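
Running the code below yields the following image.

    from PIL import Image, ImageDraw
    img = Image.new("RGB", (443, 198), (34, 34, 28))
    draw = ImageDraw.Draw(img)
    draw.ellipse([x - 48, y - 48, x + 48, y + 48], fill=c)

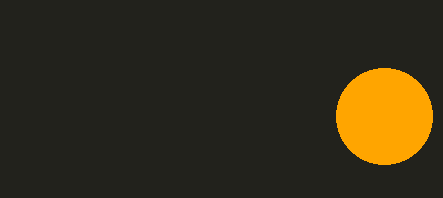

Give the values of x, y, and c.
x = 384, y = 116, c = 'orange'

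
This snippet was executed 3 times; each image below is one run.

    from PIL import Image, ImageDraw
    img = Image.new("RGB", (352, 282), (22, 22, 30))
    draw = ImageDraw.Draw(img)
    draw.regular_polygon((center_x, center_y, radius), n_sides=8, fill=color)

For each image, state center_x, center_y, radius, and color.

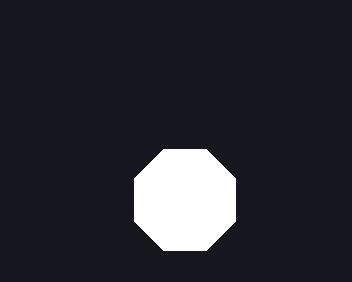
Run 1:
center_x = 185
center_y = 200
radius = 55
color = 'white'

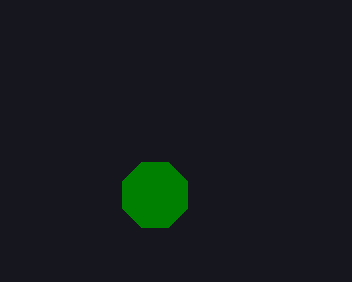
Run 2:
center_x = 155, center_y = 195, radius = 35, color = 'green'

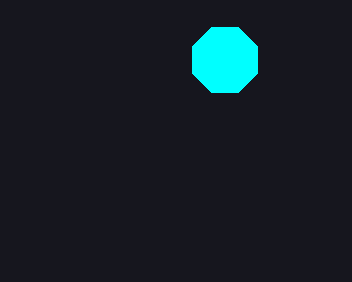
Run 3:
center_x = 225
center_y = 60
radius = 35
color = 'cyan'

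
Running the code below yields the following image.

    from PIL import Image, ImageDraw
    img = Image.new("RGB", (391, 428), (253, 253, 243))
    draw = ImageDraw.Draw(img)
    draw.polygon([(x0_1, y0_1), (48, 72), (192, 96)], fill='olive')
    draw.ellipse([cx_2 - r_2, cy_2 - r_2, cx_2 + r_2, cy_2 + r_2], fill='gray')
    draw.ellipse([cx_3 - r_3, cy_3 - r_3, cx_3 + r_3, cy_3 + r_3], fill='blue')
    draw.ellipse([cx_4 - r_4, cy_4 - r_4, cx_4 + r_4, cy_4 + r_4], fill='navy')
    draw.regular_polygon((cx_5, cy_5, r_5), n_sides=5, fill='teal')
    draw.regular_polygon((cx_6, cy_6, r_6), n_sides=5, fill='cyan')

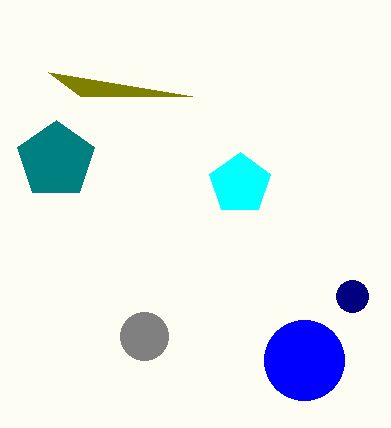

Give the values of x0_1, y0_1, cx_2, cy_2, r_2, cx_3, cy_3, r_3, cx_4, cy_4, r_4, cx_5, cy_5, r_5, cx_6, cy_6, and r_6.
x0_1 = 80
y0_1 = 96
cx_2 = 144
cy_2 = 336
r_2 = 24
cx_3 = 304
cy_3 = 360
r_3 = 40
cx_4 = 352
cy_4 = 296
r_4 = 16
cx_5 = 56
cy_5 = 160
r_5 = 40
cx_6 = 240
cy_6 = 184
r_6 = 32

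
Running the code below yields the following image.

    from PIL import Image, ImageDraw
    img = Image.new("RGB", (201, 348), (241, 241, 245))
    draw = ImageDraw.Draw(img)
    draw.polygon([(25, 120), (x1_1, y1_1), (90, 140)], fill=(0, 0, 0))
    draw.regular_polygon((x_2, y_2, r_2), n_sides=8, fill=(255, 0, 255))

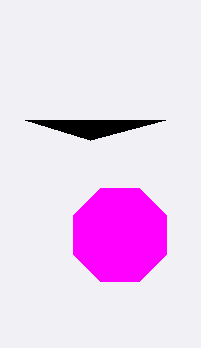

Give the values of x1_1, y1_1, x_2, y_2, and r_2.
x1_1 = 165
y1_1 = 120
x_2 = 120
y_2 = 235
r_2 = 50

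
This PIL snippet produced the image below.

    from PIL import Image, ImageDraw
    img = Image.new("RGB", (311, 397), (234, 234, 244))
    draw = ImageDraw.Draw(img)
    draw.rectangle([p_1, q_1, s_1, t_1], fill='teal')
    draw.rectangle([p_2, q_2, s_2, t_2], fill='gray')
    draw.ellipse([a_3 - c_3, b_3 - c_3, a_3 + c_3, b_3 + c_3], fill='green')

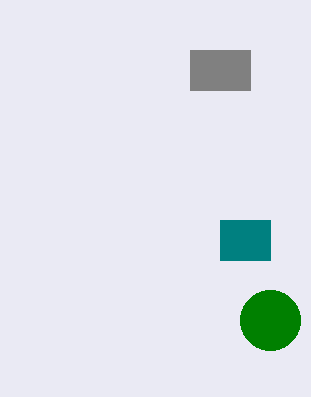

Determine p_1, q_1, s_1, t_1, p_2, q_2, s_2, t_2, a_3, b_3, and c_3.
p_1 = 220; q_1 = 220; s_1 = 270; t_1 = 260; p_2 = 190; q_2 = 50; s_2 = 250; t_2 = 90; a_3 = 270; b_3 = 320; c_3 = 30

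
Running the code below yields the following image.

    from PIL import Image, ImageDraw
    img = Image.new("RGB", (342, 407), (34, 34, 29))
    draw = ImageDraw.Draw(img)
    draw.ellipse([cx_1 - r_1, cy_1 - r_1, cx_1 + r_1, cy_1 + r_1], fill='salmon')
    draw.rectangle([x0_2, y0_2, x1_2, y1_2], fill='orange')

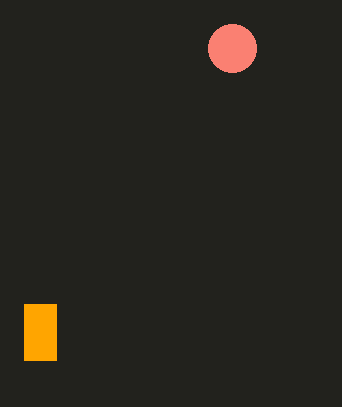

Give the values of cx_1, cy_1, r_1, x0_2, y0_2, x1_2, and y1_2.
cx_1 = 232, cy_1 = 48, r_1 = 24, x0_2 = 24, y0_2 = 304, x1_2 = 56, y1_2 = 360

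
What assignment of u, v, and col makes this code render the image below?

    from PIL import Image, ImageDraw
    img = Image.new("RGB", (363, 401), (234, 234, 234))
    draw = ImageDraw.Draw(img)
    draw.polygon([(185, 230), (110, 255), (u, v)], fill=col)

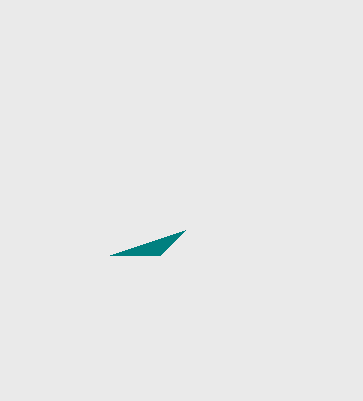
u = 160, v = 255, col = 'teal'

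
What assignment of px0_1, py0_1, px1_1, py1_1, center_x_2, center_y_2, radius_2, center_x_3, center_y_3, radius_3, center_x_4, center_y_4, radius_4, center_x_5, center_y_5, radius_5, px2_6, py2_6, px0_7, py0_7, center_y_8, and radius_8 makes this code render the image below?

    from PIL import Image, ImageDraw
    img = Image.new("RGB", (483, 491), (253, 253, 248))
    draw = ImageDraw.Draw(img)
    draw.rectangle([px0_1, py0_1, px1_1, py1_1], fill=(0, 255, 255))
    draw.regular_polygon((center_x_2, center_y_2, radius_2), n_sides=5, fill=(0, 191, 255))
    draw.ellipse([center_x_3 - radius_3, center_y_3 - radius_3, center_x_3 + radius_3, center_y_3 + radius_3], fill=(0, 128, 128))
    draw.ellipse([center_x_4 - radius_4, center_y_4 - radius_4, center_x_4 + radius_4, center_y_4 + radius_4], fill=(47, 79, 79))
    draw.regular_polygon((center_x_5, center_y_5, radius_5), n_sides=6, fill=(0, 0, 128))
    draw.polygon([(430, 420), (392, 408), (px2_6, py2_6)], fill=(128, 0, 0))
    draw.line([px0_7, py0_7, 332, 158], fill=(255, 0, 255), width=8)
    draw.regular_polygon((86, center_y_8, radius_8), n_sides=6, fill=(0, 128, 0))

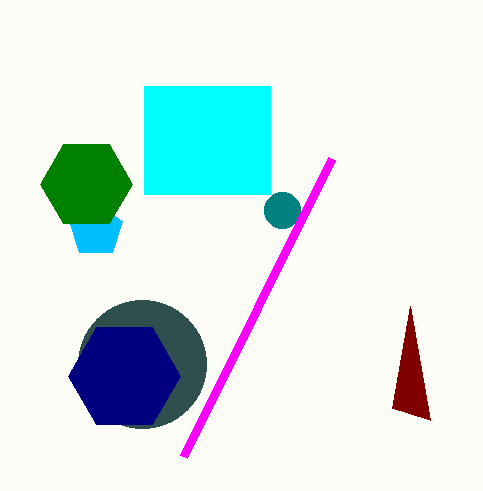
px0_1 = 144
py0_1 = 86
px1_1 = 270
py1_1 = 194
center_x_2 = 96
center_y_2 = 230
radius_2 = 28
center_x_3 = 282
center_y_3 = 210
radius_3 = 18
center_x_4 = 142
center_y_4 = 364
radius_4 = 64
center_x_5 = 124
center_y_5 = 376
radius_5 = 56
px2_6 = 410
py2_6 = 306
px0_7 = 184
py0_7 = 456
center_y_8 = 184
radius_8 = 46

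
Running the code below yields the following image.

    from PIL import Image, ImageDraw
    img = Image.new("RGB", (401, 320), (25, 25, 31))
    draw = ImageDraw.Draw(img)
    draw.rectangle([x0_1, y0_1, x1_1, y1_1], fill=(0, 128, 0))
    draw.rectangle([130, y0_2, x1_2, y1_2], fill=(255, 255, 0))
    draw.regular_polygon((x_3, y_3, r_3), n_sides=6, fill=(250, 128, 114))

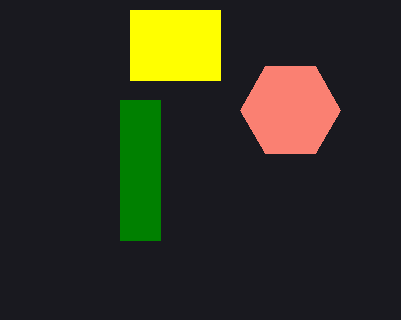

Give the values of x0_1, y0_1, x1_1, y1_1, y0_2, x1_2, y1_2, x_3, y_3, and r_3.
x0_1 = 120, y0_1 = 100, x1_1 = 160, y1_1 = 240, y0_2 = 10, x1_2 = 220, y1_2 = 80, x_3 = 290, y_3 = 110, r_3 = 50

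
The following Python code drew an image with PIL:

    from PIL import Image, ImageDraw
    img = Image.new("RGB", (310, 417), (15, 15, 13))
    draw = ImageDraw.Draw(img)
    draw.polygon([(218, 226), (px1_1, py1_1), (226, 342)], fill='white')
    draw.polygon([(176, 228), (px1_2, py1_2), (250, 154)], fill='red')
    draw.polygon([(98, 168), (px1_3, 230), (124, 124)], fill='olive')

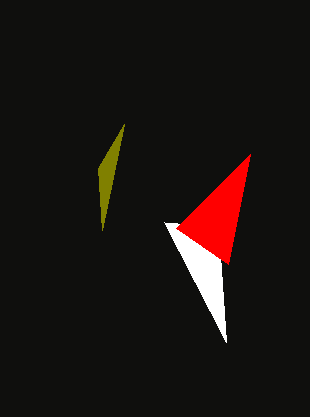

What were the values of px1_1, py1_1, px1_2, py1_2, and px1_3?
px1_1 = 164
py1_1 = 222
px1_2 = 228
py1_2 = 264
px1_3 = 102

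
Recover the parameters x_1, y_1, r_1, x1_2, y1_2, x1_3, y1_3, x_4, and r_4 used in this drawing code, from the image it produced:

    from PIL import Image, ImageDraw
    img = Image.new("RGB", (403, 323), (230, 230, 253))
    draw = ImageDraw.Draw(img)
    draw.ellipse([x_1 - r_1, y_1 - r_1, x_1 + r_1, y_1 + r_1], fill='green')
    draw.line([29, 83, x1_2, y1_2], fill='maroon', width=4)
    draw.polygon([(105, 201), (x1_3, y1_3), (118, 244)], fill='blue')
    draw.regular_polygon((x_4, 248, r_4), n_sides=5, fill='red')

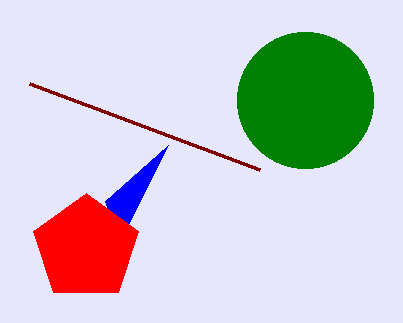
x_1 = 305
y_1 = 100
r_1 = 68
x1_2 = 259
y1_2 = 169
x1_3 = 168
y1_3 = 145
x_4 = 86
r_4 = 55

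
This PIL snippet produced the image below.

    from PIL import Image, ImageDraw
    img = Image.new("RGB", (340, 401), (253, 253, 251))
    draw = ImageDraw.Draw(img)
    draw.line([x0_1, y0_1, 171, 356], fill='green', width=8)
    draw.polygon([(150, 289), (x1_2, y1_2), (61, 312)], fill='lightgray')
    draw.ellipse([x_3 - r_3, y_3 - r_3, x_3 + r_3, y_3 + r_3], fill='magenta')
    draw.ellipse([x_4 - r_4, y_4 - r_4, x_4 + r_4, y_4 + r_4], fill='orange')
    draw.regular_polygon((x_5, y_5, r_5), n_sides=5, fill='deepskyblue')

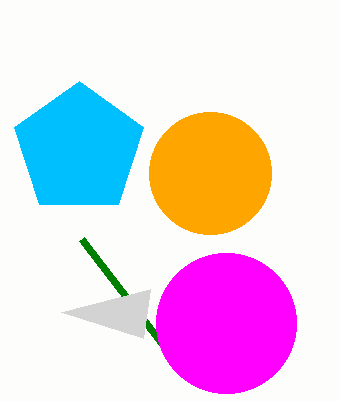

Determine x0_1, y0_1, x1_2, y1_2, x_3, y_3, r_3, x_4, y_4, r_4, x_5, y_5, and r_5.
x0_1 = 81; y0_1 = 239; x1_2 = 143; y1_2 = 338; x_3 = 226; y_3 = 323; r_3 = 70; x_4 = 210; y_4 = 173; r_4 = 61; x_5 = 79; y_5 = 149; r_5 = 68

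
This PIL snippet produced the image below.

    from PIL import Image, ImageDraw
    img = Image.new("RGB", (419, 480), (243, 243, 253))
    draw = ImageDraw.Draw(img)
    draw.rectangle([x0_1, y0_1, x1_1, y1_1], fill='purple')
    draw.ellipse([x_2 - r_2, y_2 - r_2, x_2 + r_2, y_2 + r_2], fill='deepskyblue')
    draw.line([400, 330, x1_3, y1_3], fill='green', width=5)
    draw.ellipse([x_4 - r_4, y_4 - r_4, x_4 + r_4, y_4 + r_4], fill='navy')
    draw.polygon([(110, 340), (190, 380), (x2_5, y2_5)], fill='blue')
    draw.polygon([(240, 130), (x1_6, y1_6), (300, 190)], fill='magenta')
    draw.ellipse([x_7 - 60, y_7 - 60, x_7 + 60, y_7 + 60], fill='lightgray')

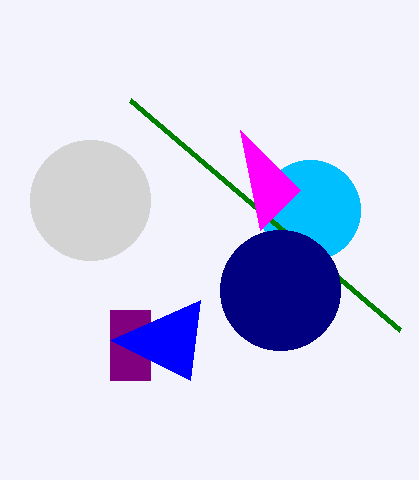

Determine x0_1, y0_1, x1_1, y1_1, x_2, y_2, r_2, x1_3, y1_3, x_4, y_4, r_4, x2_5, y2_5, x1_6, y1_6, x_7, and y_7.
x0_1 = 110, y0_1 = 310, x1_1 = 150, y1_1 = 380, x_2 = 310, y_2 = 210, r_2 = 50, x1_3 = 130, y1_3 = 100, x_4 = 280, y_4 = 290, r_4 = 60, x2_5 = 200, y2_5 = 300, x1_6 = 260, y1_6 = 230, x_7 = 90, y_7 = 200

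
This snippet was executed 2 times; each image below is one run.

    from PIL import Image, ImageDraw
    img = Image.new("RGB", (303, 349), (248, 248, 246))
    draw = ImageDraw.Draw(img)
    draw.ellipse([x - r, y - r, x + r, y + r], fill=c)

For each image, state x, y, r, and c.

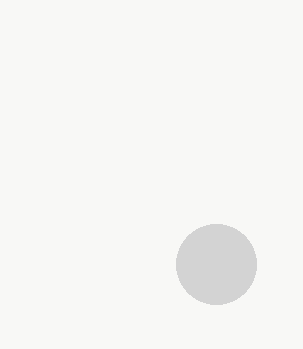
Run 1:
x = 216, y = 264, r = 40, c = 'lightgray'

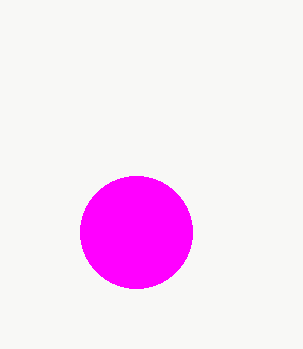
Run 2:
x = 136; y = 232; r = 56; c = 'magenta'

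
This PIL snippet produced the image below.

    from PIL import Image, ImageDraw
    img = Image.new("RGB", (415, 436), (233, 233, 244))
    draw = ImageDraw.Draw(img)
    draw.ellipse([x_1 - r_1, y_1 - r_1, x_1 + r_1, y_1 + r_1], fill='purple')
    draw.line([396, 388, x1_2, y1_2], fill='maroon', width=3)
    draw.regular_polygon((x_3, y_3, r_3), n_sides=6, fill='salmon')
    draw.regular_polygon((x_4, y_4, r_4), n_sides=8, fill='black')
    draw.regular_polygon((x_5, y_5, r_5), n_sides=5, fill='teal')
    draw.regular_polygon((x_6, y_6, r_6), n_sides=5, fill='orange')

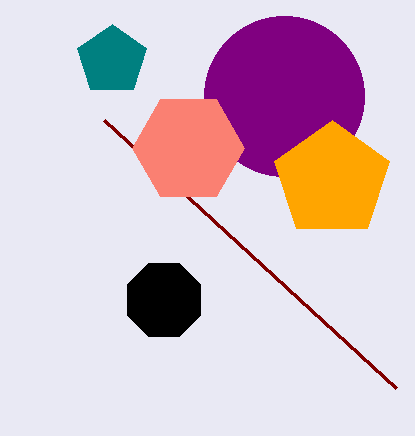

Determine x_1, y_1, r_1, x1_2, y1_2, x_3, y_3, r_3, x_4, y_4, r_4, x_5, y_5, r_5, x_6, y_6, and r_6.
x_1 = 284
y_1 = 96
r_1 = 80
x1_2 = 104
y1_2 = 120
x_3 = 188
y_3 = 148
r_3 = 56
x_4 = 164
y_4 = 300
r_4 = 40
x_5 = 112
y_5 = 60
r_5 = 36
x_6 = 332
y_6 = 180
r_6 = 60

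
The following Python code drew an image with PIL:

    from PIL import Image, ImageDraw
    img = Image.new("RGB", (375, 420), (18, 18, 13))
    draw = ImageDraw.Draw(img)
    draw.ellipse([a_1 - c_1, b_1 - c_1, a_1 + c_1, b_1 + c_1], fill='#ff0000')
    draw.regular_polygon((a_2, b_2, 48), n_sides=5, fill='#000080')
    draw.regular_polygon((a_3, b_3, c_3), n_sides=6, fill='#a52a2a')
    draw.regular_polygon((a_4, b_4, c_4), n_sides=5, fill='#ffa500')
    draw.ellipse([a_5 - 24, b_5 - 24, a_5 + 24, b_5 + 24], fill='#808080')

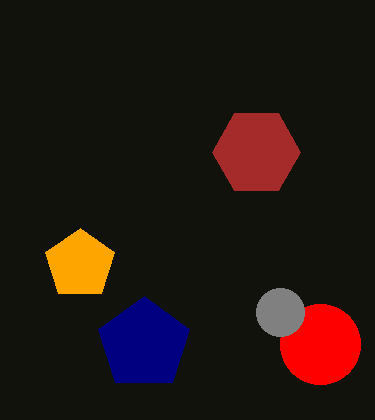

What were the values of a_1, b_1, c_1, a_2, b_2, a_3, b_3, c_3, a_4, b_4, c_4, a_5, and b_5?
a_1 = 320
b_1 = 344
c_1 = 40
a_2 = 144
b_2 = 344
a_3 = 256
b_3 = 152
c_3 = 44
a_4 = 80
b_4 = 264
c_4 = 36
a_5 = 280
b_5 = 312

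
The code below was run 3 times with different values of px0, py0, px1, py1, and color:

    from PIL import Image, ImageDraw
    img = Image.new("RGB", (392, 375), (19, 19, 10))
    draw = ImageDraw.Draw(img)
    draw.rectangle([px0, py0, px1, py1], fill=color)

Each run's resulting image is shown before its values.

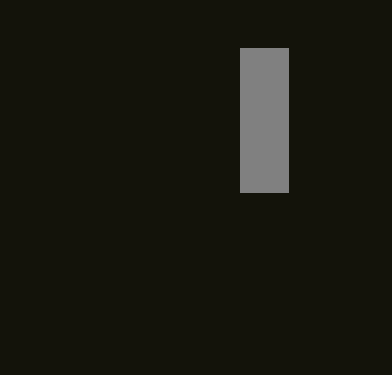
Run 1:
px0 = 240, py0 = 48, px1 = 288, py1 = 192, color = 'gray'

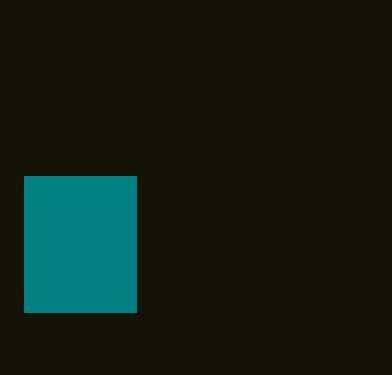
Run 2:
px0 = 24; py0 = 176; px1 = 136; py1 = 312; color = 'teal'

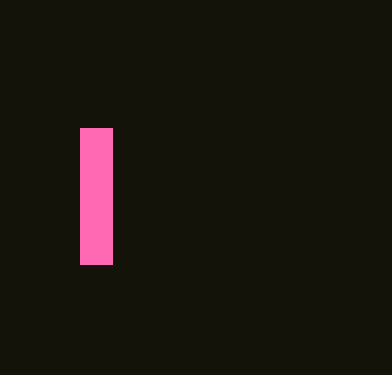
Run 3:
px0 = 80, py0 = 128, px1 = 112, py1 = 264, color = 'hotpink'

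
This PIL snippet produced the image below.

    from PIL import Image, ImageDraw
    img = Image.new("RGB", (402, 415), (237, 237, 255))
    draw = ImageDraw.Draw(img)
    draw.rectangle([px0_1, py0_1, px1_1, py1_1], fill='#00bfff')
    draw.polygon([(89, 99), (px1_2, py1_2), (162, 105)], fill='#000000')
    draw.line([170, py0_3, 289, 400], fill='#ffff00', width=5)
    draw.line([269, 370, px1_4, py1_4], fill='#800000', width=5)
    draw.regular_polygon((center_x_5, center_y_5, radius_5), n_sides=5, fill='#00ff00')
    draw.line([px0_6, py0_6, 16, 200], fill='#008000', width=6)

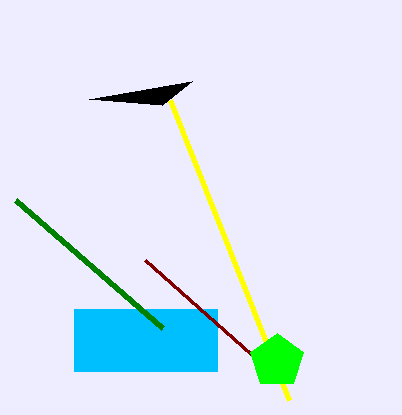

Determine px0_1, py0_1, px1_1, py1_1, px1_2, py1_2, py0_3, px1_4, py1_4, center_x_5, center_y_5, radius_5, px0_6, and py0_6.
px0_1 = 74
py0_1 = 309
px1_1 = 217
py1_1 = 371
px1_2 = 192
py1_2 = 81
py0_3 = 100
px1_4 = 145
py1_4 = 260
center_x_5 = 277
center_y_5 = 361
radius_5 = 28
px0_6 = 163
py0_6 = 328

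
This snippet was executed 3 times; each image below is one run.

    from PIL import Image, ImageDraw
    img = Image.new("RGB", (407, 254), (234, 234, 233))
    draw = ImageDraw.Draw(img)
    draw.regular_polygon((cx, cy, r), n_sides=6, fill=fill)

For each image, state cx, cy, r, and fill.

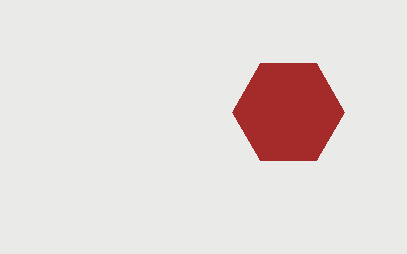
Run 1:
cx = 288; cy = 112; r = 56; fill = 'brown'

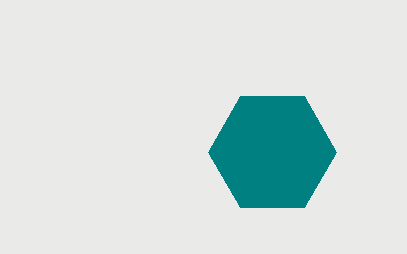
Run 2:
cx = 272; cy = 152; r = 64; fill = 'teal'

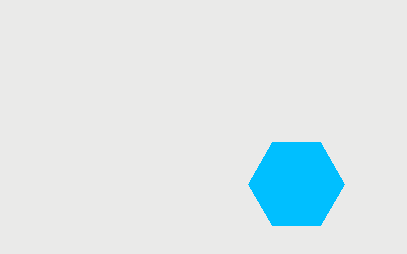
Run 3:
cx = 296; cy = 184; r = 48; fill = 'deepskyblue'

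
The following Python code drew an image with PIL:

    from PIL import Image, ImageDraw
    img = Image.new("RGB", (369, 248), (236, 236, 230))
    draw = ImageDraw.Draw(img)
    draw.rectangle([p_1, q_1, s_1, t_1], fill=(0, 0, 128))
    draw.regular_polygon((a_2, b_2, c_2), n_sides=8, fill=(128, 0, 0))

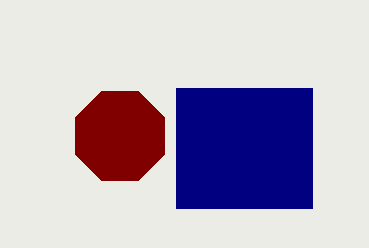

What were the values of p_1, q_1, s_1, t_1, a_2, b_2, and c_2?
p_1 = 176, q_1 = 88, s_1 = 312, t_1 = 208, a_2 = 120, b_2 = 136, c_2 = 48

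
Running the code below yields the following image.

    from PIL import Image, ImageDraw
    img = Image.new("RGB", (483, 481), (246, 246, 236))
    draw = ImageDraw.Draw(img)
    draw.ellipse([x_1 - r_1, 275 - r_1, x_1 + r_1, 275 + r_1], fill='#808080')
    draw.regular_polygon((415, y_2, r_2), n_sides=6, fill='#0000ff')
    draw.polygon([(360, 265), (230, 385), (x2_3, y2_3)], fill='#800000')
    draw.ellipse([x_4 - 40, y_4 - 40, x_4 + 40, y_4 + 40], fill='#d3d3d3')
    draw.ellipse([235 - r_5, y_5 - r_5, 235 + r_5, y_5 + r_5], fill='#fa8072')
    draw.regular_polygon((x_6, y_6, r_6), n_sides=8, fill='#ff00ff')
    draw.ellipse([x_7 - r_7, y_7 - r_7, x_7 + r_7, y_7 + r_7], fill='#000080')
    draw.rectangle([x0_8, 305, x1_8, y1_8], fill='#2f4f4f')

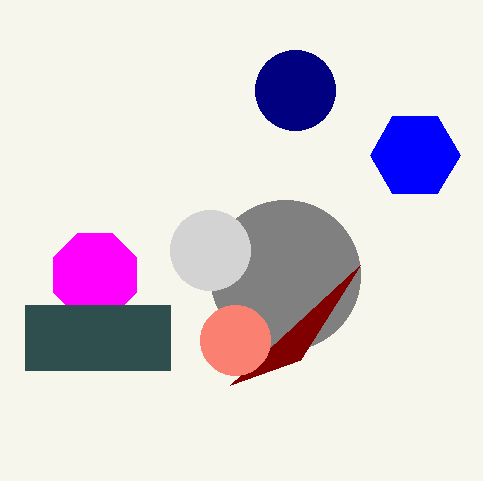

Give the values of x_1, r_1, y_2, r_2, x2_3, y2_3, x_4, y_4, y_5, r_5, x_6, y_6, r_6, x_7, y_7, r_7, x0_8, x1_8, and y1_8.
x_1 = 285, r_1 = 75, y_2 = 155, r_2 = 45, x2_3 = 300, y2_3 = 360, x_4 = 210, y_4 = 250, y_5 = 340, r_5 = 35, x_6 = 95, y_6 = 275, r_6 = 45, x_7 = 295, y_7 = 90, r_7 = 40, x0_8 = 25, x1_8 = 170, y1_8 = 370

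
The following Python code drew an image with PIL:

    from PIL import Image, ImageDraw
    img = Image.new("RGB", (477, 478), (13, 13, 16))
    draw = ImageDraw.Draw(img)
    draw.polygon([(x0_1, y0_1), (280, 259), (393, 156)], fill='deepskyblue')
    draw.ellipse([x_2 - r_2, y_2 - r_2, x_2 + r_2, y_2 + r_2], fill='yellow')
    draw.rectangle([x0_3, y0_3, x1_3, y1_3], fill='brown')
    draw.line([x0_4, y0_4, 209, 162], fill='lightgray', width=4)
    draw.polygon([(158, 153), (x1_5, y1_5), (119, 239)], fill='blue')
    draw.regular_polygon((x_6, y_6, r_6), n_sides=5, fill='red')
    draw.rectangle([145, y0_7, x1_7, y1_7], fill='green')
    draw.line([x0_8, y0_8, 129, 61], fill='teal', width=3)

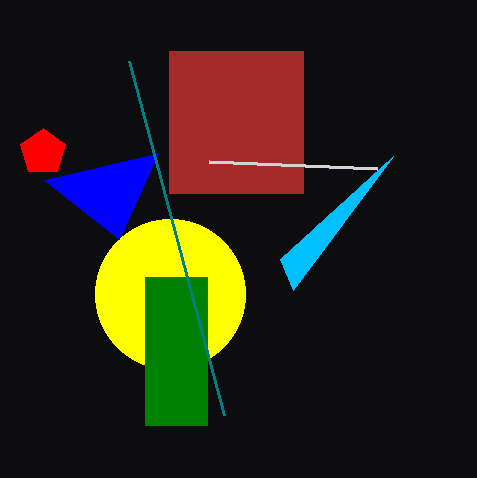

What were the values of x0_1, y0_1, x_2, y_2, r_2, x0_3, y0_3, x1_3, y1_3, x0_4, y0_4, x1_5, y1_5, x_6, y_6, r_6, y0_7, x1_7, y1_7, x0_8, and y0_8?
x0_1 = 293, y0_1 = 290, x_2 = 170, y_2 = 294, r_2 = 75, x0_3 = 169, y0_3 = 51, x1_3 = 303, y1_3 = 193, x0_4 = 377, y0_4 = 169, x1_5 = 44, y1_5 = 180, x_6 = 43, y_6 = 152, r_6 = 24, y0_7 = 277, x1_7 = 207, y1_7 = 425, x0_8 = 224, y0_8 = 415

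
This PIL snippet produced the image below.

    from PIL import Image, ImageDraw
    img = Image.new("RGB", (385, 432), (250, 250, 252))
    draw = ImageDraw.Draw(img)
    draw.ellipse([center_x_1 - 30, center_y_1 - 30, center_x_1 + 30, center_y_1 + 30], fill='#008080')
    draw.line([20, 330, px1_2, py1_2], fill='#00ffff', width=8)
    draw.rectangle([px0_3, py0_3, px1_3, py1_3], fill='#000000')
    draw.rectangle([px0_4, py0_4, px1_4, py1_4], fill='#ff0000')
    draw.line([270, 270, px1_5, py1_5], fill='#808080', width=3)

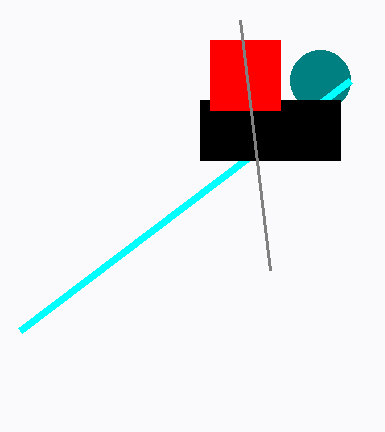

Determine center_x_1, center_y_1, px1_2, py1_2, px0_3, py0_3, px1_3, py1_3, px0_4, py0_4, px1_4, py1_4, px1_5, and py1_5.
center_x_1 = 320; center_y_1 = 80; px1_2 = 350; py1_2 = 80; px0_3 = 200; py0_3 = 100; px1_3 = 340; py1_3 = 160; px0_4 = 210; py0_4 = 40; px1_4 = 280; py1_4 = 110; px1_5 = 240; py1_5 = 20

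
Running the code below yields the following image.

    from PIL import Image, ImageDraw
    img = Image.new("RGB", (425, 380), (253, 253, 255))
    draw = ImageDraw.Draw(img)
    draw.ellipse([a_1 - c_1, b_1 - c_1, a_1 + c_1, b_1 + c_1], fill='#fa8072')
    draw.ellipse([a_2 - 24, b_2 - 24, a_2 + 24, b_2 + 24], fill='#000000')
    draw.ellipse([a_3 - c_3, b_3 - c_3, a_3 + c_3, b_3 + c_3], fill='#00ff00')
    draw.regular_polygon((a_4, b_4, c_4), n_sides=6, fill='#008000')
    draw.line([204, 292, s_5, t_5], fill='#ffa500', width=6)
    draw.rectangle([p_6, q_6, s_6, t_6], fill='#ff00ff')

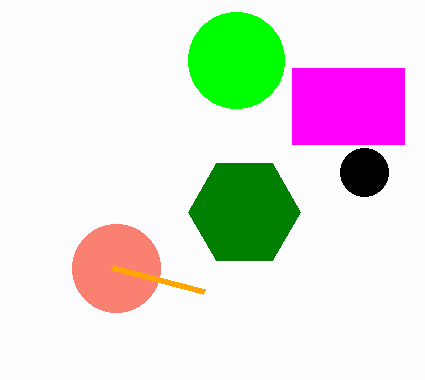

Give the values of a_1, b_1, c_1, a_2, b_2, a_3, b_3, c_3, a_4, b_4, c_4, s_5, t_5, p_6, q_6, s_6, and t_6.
a_1 = 116
b_1 = 268
c_1 = 44
a_2 = 364
b_2 = 172
a_3 = 236
b_3 = 60
c_3 = 48
a_4 = 244
b_4 = 212
c_4 = 56
s_5 = 112
t_5 = 268
p_6 = 292
q_6 = 68
s_6 = 404
t_6 = 144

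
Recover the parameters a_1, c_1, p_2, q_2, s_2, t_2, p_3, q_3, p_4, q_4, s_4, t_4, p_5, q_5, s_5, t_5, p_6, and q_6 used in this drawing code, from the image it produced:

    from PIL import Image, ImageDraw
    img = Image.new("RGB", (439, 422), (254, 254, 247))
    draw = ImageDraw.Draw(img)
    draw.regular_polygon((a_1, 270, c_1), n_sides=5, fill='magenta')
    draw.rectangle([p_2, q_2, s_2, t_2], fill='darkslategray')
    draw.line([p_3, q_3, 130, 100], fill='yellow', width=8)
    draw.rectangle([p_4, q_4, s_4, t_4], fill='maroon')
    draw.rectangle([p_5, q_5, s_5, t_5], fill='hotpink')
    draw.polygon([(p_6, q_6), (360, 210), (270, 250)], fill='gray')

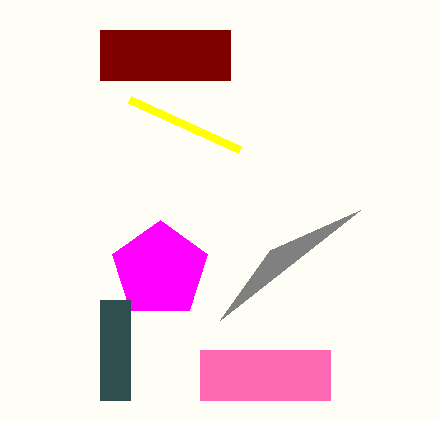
a_1 = 160; c_1 = 50; p_2 = 100; q_2 = 300; s_2 = 130; t_2 = 400; p_3 = 240; q_3 = 150; p_4 = 100; q_4 = 30; s_4 = 230; t_4 = 80; p_5 = 200; q_5 = 350; s_5 = 330; t_5 = 400; p_6 = 220; q_6 = 320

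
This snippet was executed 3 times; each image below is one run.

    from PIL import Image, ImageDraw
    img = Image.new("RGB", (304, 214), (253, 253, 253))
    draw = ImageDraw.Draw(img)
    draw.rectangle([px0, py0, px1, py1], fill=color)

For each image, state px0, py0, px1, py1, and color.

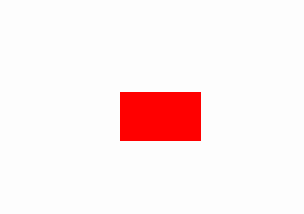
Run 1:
px0 = 120, py0 = 92, px1 = 200, py1 = 140, color = 'red'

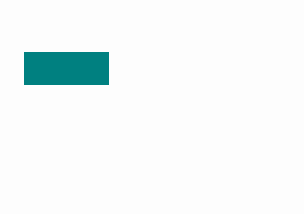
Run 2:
px0 = 24; py0 = 52; px1 = 108; py1 = 84; color = 'teal'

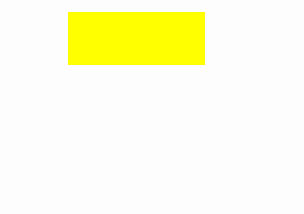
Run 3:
px0 = 68; py0 = 12; px1 = 204; py1 = 64; color = 'yellow'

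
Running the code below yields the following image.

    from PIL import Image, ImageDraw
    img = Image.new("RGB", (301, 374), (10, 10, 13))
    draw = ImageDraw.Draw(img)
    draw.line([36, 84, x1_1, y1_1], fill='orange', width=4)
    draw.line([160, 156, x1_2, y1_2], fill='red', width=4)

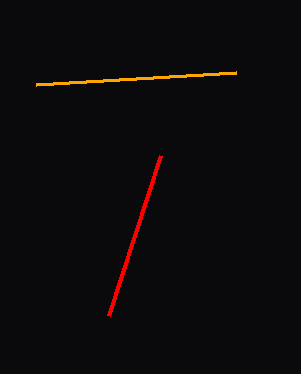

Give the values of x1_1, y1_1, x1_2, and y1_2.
x1_1 = 236, y1_1 = 72, x1_2 = 108, y1_2 = 316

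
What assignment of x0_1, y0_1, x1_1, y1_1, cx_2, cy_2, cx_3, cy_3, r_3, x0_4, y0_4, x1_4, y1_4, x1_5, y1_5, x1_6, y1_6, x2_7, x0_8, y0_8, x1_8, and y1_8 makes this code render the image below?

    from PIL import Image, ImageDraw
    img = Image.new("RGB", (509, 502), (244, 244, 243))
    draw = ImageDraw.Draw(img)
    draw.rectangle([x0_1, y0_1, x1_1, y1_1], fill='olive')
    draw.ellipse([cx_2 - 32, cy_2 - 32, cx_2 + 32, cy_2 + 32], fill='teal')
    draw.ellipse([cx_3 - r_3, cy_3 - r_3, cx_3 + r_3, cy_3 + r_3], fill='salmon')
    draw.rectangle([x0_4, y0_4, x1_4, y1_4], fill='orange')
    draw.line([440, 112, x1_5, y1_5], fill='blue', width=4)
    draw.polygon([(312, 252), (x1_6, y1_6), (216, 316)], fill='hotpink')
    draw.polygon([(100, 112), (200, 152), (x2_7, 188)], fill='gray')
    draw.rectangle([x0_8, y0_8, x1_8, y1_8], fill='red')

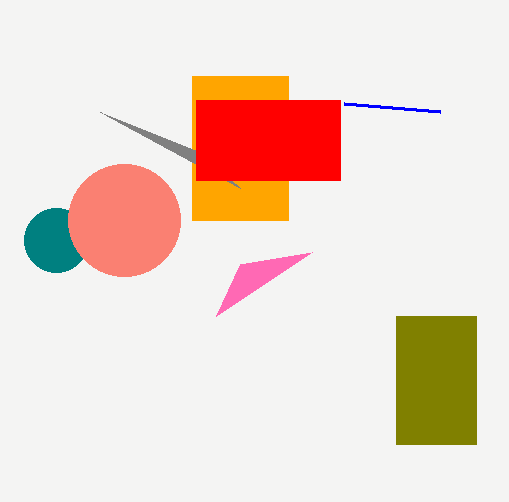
x0_1 = 396, y0_1 = 316, x1_1 = 476, y1_1 = 444, cx_2 = 56, cy_2 = 240, cx_3 = 124, cy_3 = 220, r_3 = 56, x0_4 = 192, y0_4 = 76, x1_4 = 288, y1_4 = 220, x1_5 = 344, y1_5 = 104, x1_6 = 240, y1_6 = 264, x2_7 = 240, x0_8 = 196, y0_8 = 100, x1_8 = 340, y1_8 = 180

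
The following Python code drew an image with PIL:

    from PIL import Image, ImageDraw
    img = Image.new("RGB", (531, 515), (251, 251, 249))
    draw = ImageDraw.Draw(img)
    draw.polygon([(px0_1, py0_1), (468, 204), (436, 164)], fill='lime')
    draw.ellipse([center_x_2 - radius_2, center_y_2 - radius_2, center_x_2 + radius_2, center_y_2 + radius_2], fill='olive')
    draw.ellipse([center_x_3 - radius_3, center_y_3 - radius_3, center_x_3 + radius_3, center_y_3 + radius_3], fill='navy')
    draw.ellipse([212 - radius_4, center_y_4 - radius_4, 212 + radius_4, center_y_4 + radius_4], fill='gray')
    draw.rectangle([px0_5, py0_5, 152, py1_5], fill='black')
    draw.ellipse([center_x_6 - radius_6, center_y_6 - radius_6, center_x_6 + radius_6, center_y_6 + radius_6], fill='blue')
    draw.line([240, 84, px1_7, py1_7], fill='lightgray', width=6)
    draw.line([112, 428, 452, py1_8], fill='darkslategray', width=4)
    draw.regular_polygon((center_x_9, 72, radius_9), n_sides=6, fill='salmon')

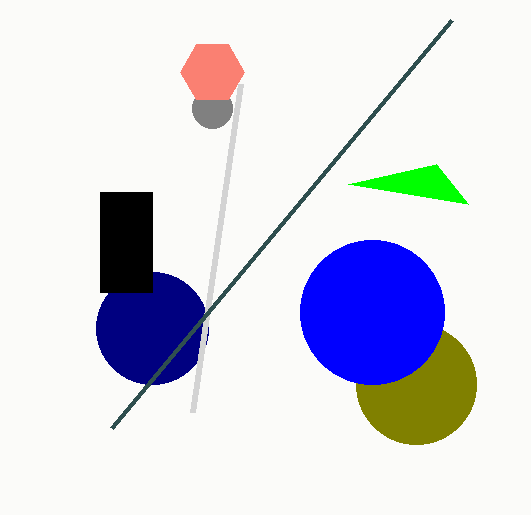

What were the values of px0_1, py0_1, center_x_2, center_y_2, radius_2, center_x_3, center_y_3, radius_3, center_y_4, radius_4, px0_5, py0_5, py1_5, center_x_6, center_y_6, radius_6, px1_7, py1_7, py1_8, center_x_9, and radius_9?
px0_1 = 348, py0_1 = 184, center_x_2 = 416, center_y_2 = 384, radius_2 = 60, center_x_3 = 152, center_y_3 = 328, radius_3 = 56, center_y_4 = 108, radius_4 = 20, px0_5 = 100, py0_5 = 192, py1_5 = 292, center_x_6 = 372, center_y_6 = 312, radius_6 = 72, px1_7 = 192, py1_7 = 412, py1_8 = 20, center_x_9 = 212, radius_9 = 32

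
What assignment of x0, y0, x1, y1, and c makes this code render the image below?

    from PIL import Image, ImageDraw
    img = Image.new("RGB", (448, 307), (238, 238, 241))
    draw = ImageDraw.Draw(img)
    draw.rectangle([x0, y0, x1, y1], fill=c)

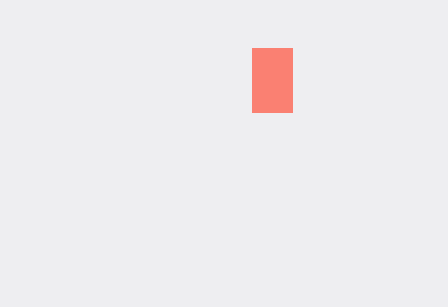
x0 = 252
y0 = 48
x1 = 292
y1 = 112
c = 'salmon'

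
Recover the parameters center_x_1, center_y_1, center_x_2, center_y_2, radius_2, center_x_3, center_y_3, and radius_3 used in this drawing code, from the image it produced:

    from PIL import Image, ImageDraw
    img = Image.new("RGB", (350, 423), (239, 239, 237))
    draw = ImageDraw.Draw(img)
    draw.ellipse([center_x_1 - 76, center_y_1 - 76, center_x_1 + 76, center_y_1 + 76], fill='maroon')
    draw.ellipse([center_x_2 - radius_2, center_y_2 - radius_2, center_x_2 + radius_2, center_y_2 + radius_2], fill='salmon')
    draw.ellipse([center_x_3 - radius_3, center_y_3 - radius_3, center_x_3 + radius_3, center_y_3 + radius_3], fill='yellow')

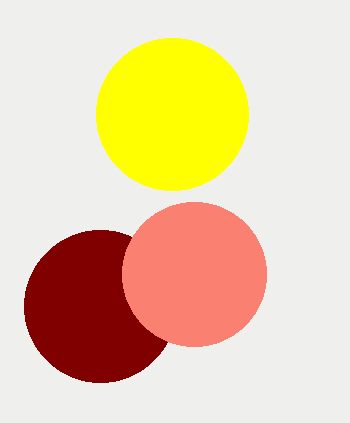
center_x_1 = 100; center_y_1 = 306; center_x_2 = 194; center_y_2 = 274; radius_2 = 72; center_x_3 = 172; center_y_3 = 114; radius_3 = 76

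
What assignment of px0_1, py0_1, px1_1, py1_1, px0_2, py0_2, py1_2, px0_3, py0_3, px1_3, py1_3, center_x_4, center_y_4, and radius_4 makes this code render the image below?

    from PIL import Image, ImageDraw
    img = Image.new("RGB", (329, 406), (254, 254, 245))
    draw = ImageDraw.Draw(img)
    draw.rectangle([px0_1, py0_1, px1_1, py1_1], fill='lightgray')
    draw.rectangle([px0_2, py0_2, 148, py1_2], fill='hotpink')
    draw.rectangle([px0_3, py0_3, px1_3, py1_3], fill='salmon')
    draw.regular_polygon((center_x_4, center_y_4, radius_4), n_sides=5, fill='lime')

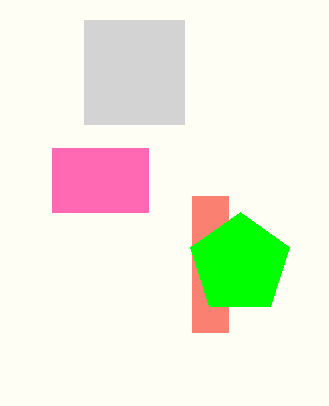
px0_1 = 84
py0_1 = 20
px1_1 = 184
py1_1 = 124
px0_2 = 52
py0_2 = 148
py1_2 = 212
px0_3 = 192
py0_3 = 196
px1_3 = 228
py1_3 = 332
center_x_4 = 240
center_y_4 = 264
radius_4 = 52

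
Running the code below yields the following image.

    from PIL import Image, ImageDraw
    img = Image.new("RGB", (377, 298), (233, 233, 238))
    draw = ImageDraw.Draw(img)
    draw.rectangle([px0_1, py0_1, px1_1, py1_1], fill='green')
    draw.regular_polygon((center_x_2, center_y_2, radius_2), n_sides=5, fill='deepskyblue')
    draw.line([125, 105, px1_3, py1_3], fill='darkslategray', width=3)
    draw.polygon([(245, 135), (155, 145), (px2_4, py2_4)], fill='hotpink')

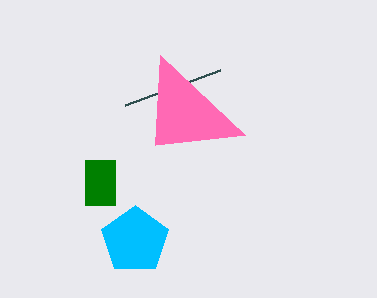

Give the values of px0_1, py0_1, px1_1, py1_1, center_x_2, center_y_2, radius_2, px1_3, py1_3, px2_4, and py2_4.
px0_1 = 85
py0_1 = 160
px1_1 = 115
py1_1 = 205
center_x_2 = 135
center_y_2 = 240
radius_2 = 35
px1_3 = 220
py1_3 = 70
px2_4 = 160
py2_4 = 55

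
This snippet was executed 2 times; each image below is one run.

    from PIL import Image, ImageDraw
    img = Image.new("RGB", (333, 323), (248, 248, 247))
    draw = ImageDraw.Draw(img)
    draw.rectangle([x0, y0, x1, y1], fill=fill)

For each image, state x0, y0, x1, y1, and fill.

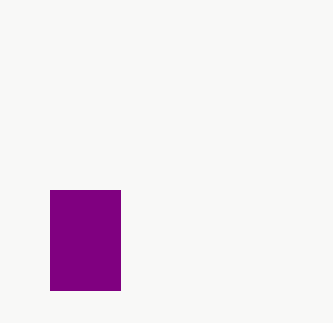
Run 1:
x0 = 50, y0 = 190, x1 = 120, y1 = 290, fill = 'purple'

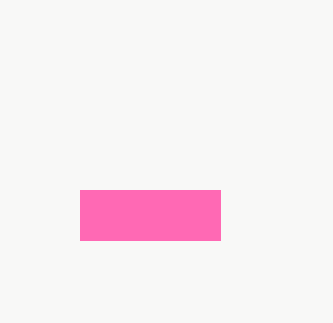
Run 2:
x0 = 80
y0 = 190
x1 = 220
y1 = 240
fill = 'hotpink'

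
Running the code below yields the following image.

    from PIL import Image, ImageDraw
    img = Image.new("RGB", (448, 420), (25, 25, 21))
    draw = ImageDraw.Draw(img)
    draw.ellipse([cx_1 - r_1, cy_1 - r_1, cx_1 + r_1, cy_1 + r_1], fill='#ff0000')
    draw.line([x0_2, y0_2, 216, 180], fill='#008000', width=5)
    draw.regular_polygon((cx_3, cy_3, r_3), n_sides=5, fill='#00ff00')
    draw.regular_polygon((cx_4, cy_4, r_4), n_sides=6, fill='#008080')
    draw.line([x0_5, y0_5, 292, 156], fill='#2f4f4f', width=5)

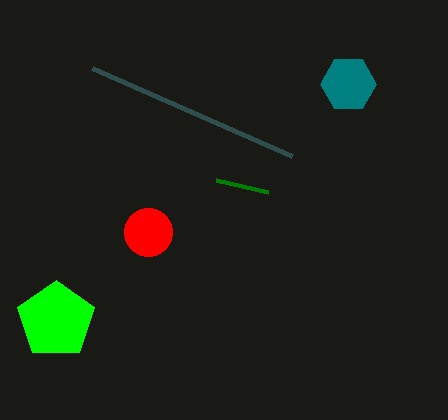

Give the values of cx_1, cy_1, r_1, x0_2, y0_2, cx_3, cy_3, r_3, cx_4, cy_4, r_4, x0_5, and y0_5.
cx_1 = 148; cy_1 = 232; r_1 = 24; x0_2 = 268; y0_2 = 192; cx_3 = 56; cy_3 = 320; r_3 = 40; cx_4 = 348; cy_4 = 84; r_4 = 28; x0_5 = 92; y0_5 = 68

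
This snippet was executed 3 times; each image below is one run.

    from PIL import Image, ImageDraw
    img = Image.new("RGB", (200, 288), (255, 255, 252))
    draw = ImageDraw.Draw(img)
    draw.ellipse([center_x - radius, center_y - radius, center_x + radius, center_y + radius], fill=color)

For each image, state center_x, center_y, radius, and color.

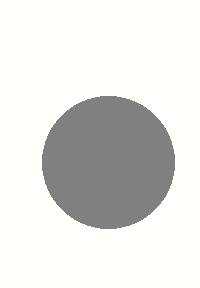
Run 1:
center_x = 108, center_y = 162, radius = 66, color = 'gray'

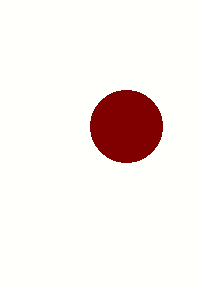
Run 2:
center_x = 126, center_y = 126, radius = 36, color = 'maroon'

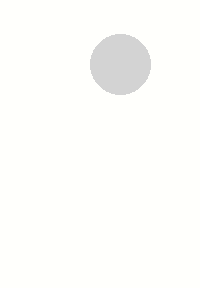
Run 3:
center_x = 120; center_y = 64; radius = 30; color = 'lightgray'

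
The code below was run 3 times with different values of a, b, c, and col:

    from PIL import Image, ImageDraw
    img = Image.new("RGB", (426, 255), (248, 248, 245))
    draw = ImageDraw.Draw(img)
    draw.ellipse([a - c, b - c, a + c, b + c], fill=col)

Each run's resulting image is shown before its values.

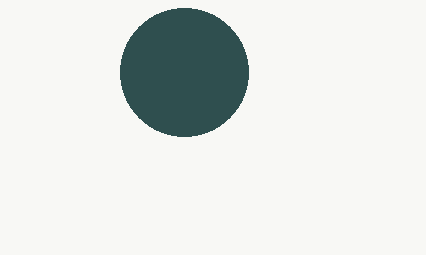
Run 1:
a = 184; b = 72; c = 64; col = 'darkslategray'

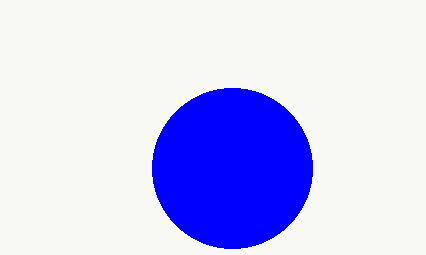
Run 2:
a = 232; b = 168; c = 80; col = 'blue'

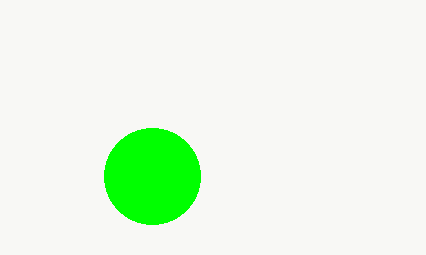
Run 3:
a = 152, b = 176, c = 48, col = 'lime'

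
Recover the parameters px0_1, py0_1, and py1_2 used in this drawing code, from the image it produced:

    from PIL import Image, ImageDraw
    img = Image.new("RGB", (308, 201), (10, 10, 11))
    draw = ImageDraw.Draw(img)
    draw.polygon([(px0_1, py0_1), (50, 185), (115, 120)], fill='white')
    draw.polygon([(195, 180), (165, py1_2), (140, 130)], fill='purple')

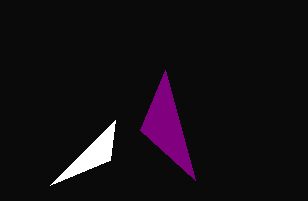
px0_1 = 110, py0_1 = 160, py1_2 = 70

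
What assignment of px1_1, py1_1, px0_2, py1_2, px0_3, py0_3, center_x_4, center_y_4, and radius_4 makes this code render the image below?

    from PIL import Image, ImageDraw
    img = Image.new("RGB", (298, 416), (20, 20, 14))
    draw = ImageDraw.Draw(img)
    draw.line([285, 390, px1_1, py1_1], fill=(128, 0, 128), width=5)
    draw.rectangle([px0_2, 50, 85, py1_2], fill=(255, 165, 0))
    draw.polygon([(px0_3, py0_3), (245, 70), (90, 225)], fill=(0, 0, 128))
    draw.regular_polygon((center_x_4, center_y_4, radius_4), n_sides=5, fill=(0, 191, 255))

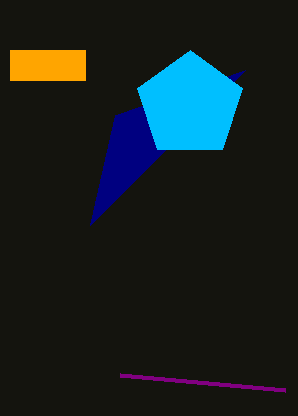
px1_1 = 120; py1_1 = 375; px0_2 = 10; py1_2 = 80; px0_3 = 115; py0_3 = 115; center_x_4 = 190; center_y_4 = 105; radius_4 = 55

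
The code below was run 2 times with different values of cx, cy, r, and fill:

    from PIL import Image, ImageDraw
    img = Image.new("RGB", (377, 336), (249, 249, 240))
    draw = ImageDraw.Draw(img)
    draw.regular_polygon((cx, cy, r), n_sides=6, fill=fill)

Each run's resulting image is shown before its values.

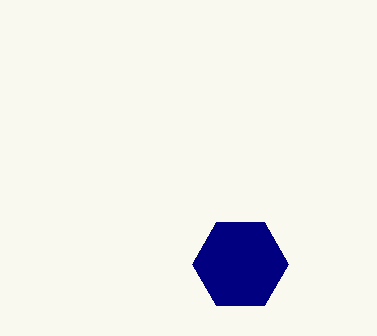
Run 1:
cx = 240; cy = 264; r = 48; fill = 'navy'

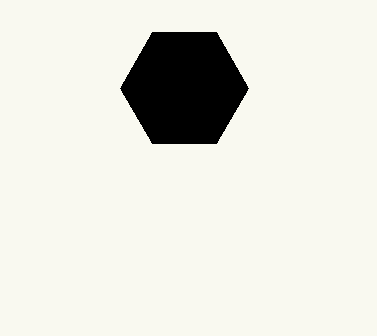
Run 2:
cx = 184; cy = 88; r = 64; fill = 'black'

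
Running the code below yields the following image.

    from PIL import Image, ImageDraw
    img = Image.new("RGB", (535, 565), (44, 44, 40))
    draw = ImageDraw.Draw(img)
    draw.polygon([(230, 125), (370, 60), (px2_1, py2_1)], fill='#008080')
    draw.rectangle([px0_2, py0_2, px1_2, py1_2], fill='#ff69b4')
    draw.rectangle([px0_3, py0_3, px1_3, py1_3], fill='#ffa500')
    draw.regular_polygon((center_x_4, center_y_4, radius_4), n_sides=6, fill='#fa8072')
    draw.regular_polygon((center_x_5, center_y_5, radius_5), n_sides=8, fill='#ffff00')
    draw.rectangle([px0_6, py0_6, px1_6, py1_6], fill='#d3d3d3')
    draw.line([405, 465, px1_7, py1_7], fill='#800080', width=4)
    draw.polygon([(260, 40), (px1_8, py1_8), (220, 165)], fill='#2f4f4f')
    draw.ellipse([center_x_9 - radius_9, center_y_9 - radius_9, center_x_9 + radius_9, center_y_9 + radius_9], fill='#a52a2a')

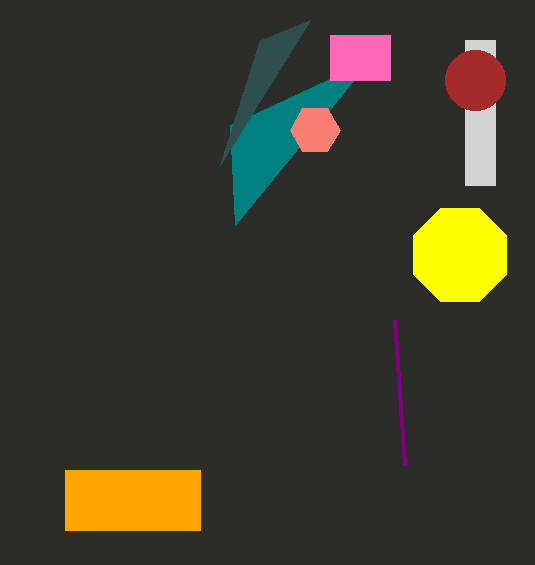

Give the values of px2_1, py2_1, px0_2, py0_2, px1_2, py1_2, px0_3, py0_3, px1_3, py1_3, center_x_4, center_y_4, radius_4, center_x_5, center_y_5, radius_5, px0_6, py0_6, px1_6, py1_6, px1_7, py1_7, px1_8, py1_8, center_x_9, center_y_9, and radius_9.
px2_1 = 235; py2_1 = 225; px0_2 = 330; py0_2 = 35; px1_2 = 390; py1_2 = 80; px0_3 = 65; py0_3 = 470; px1_3 = 200; py1_3 = 530; center_x_4 = 315; center_y_4 = 130; radius_4 = 25; center_x_5 = 460; center_y_5 = 255; radius_5 = 50; px0_6 = 465; py0_6 = 40; px1_6 = 495; py1_6 = 185; px1_7 = 395; py1_7 = 320; px1_8 = 310; py1_8 = 20; center_x_9 = 475; center_y_9 = 80; radius_9 = 30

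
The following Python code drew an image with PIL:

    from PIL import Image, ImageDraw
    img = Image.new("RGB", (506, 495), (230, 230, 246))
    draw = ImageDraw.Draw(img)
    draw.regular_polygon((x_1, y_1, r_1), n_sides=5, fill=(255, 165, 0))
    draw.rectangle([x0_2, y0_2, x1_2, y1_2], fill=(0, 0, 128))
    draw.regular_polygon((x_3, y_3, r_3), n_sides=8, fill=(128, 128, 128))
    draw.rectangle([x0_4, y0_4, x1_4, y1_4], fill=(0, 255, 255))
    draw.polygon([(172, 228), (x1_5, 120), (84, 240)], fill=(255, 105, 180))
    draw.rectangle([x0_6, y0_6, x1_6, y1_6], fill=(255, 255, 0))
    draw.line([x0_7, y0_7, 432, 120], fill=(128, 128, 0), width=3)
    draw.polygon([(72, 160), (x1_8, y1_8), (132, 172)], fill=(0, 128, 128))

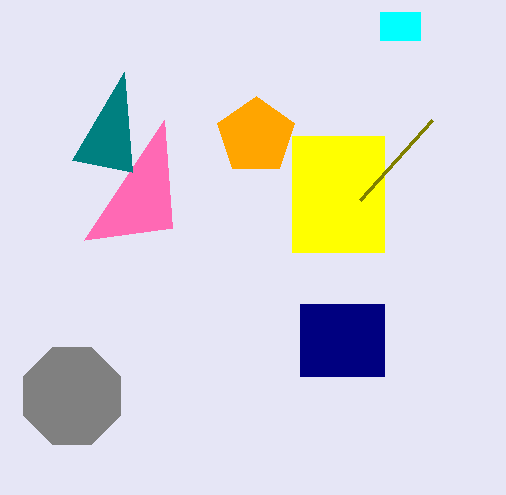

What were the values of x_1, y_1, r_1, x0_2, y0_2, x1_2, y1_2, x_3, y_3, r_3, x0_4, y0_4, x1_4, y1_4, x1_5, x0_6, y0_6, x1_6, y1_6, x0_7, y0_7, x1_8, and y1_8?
x_1 = 256
y_1 = 136
r_1 = 40
x0_2 = 300
y0_2 = 304
x1_2 = 384
y1_2 = 376
x_3 = 72
y_3 = 396
r_3 = 52
x0_4 = 380
y0_4 = 12
x1_4 = 420
y1_4 = 40
x1_5 = 164
x0_6 = 292
y0_6 = 136
x1_6 = 384
y1_6 = 252
x0_7 = 360
y0_7 = 200
x1_8 = 124
y1_8 = 72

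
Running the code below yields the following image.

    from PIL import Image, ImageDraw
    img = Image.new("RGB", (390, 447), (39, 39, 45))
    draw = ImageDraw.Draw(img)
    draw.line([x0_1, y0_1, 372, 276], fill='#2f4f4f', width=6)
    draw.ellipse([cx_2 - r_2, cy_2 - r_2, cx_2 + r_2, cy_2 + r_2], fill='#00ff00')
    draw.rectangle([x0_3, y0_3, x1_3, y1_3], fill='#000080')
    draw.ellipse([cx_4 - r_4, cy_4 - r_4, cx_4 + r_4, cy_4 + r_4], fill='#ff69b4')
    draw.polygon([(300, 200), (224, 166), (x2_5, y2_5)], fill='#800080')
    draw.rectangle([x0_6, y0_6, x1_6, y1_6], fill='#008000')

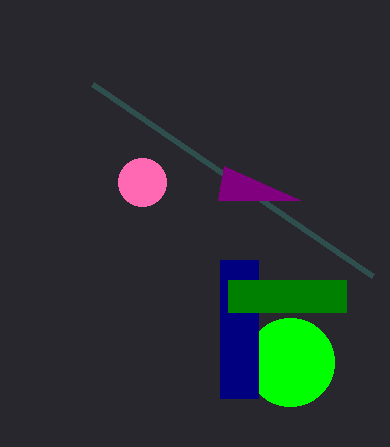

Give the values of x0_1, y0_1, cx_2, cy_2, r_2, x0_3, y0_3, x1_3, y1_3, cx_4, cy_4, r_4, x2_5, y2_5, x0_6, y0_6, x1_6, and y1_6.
x0_1 = 92, y0_1 = 84, cx_2 = 290, cy_2 = 362, r_2 = 44, x0_3 = 220, y0_3 = 260, x1_3 = 258, y1_3 = 398, cx_4 = 142, cy_4 = 182, r_4 = 24, x2_5 = 218, y2_5 = 200, x0_6 = 228, y0_6 = 280, x1_6 = 346, y1_6 = 312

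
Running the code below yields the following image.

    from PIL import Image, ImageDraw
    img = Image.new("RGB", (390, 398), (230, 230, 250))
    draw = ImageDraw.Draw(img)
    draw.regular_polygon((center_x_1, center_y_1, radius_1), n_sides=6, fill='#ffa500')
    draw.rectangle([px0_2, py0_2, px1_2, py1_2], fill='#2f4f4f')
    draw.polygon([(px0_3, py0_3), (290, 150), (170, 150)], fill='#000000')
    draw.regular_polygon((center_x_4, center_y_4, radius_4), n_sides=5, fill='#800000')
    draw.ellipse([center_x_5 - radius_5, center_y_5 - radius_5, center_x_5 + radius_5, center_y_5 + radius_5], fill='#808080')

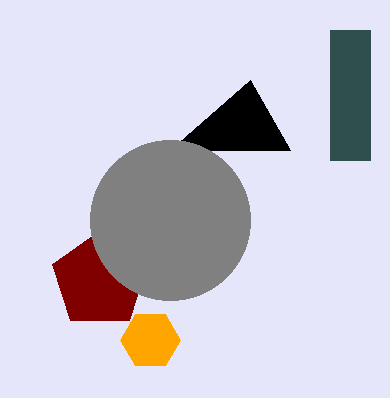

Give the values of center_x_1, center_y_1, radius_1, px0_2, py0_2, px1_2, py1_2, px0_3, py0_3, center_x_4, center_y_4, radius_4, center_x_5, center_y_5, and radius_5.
center_x_1 = 150; center_y_1 = 340; radius_1 = 30; px0_2 = 330; py0_2 = 30; px1_2 = 370; py1_2 = 160; px0_3 = 250; py0_3 = 80; center_x_4 = 100; center_y_4 = 280; radius_4 = 50; center_x_5 = 170; center_y_5 = 220; radius_5 = 80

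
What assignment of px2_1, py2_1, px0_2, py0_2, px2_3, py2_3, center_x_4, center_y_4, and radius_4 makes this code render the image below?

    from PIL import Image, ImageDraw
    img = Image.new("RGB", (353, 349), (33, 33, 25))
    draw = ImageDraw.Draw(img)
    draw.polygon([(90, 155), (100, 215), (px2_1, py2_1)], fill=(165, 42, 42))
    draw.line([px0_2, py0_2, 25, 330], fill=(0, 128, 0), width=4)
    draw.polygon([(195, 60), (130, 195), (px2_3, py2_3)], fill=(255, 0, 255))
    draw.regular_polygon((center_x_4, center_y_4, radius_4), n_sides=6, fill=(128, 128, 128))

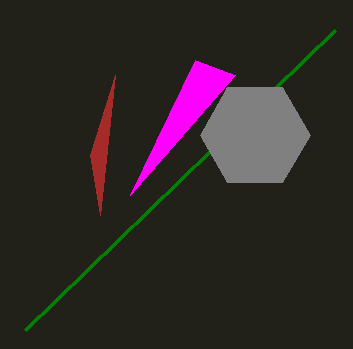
px2_1 = 115
py2_1 = 75
px0_2 = 335
py0_2 = 30
px2_3 = 235
py2_3 = 75
center_x_4 = 255
center_y_4 = 135
radius_4 = 55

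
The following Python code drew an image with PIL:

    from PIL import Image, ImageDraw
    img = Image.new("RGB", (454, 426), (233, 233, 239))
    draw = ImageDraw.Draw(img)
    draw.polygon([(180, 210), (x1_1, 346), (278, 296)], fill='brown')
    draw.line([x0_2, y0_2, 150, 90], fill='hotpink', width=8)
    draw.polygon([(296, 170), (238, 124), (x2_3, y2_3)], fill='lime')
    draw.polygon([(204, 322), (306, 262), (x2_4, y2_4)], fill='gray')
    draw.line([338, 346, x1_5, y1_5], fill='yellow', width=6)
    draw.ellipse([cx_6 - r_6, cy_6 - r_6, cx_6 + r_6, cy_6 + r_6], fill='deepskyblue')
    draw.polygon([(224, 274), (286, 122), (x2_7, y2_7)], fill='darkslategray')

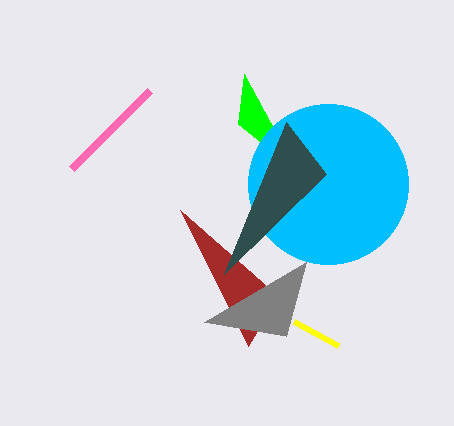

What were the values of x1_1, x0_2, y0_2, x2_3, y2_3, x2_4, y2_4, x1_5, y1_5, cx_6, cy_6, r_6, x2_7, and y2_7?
x1_1 = 248; x0_2 = 72; y0_2 = 168; x2_3 = 244; y2_3 = 74; x2_4 = 286; y2_4 = 336; x1_5 = 294; y1_5 = 322; cx_6 = 328; cy_6 = 184; r_6 = 80; x2_7 = 326; y2_7 = 174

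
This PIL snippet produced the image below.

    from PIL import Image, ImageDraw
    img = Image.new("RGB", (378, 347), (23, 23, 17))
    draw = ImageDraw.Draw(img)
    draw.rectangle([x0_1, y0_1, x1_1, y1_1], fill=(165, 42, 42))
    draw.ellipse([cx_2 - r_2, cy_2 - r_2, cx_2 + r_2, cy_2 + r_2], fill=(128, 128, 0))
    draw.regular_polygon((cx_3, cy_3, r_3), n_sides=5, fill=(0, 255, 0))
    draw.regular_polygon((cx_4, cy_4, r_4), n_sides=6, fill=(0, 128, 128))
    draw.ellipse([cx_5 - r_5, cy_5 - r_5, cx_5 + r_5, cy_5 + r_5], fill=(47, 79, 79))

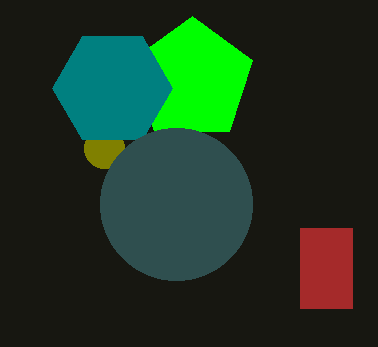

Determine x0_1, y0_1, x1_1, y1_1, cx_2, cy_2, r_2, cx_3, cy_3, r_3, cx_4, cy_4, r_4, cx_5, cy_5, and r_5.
x0_1 = 300, y0_1 = 228, x1_1 = 352, y1_1 = 308, cx_2 = 104, cy_2 = 148, r_2 = 20, cx_3 = 192, cy_3 = 80, r_3 = 64, cx_4 = 112, cy_4 = 88, r_4 = 60, cx_5 = 176, cy_5 = 204, r_5 = 76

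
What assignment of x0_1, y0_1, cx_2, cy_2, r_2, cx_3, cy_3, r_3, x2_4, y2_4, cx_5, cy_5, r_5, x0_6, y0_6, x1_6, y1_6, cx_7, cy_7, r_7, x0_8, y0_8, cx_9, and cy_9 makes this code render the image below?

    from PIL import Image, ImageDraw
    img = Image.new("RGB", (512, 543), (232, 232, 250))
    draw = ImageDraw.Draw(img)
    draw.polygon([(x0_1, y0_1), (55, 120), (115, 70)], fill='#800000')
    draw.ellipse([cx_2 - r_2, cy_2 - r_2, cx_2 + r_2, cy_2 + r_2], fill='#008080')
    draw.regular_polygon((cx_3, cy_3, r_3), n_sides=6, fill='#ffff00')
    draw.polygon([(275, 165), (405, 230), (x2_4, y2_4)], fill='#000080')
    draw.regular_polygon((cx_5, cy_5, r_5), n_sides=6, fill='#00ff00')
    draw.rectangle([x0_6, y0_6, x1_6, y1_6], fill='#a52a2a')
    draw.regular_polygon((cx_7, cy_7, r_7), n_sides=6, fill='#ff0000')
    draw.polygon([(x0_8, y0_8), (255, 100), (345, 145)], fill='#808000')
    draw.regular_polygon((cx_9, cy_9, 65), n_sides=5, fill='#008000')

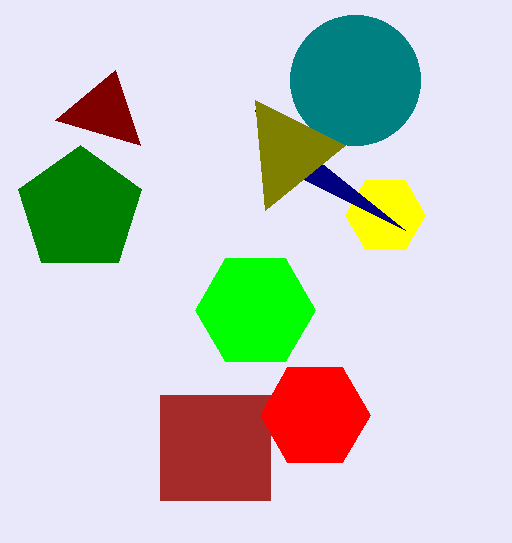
x0_1 = 140, y0_1 = 145, cx_2 = 355, cy_2 = 80, r_2 = 65, cx_3 = 385, cy_3 = 215, r_3 = 40, x2_4 = 255, y2_4 = 110, cx_5 = 255, cy_5 = 310, r_5 = 60, x0_6 = 160, y0_6 = 395, x1_6 = 270, y1_6 = 500, cx_7 = 315, cy_7 = 415, r_7 = 55, x0_8 = 265, y0_8 = 210, cx_9 = 80, cy_9 = 210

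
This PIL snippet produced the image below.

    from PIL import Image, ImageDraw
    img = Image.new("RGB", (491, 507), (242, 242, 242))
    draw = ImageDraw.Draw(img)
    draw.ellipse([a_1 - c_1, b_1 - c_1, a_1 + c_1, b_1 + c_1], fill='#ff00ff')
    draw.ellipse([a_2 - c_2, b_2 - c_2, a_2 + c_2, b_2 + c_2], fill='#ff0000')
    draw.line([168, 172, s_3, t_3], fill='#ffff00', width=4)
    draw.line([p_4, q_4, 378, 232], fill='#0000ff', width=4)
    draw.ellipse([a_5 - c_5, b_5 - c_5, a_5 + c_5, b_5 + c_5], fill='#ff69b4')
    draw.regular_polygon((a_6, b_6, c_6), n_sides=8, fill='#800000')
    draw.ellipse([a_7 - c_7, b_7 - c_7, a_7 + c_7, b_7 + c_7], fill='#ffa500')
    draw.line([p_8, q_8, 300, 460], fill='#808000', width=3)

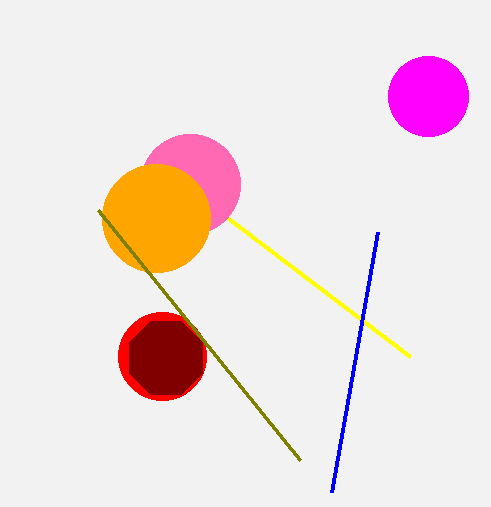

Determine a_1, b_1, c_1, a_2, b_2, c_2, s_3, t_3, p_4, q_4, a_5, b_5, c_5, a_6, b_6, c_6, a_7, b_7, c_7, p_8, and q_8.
a_1 = 428
b_1 = 96
c_1 = 40
a_2 = 162
b_2 = 356
c_2 = 44
s_3 = 410
t_3 = 356
p_4 = 332
q_4 = 492
a_5 = 190
b_5 = 184
c_5 = 50
a_6 = 166
b_6 = 358
c_6 = 40
a_7 = 156
b_7 = 218
c_7 = 54
p_8 = 98
q_8 = 210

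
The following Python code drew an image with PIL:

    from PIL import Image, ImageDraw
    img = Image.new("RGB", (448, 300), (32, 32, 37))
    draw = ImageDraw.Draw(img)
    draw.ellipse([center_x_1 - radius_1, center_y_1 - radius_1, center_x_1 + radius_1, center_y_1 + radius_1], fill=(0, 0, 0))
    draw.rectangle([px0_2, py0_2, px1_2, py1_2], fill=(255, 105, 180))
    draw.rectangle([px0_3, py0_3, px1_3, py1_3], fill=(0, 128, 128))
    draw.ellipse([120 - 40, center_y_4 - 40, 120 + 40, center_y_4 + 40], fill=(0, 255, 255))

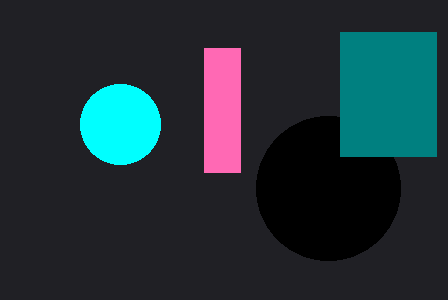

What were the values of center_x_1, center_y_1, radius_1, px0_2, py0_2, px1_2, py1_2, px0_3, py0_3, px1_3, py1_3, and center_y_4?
center_x_1 = 328
center_y_1 = 188
radius_1 = 72
px0_2 = 204
py0_2 = 48
px1_2 = 240
py1_2 = 172
px0_3 = 340
py0_3 = 32
px1_3 = 436
py1_3 = 156
center_y_4 = 124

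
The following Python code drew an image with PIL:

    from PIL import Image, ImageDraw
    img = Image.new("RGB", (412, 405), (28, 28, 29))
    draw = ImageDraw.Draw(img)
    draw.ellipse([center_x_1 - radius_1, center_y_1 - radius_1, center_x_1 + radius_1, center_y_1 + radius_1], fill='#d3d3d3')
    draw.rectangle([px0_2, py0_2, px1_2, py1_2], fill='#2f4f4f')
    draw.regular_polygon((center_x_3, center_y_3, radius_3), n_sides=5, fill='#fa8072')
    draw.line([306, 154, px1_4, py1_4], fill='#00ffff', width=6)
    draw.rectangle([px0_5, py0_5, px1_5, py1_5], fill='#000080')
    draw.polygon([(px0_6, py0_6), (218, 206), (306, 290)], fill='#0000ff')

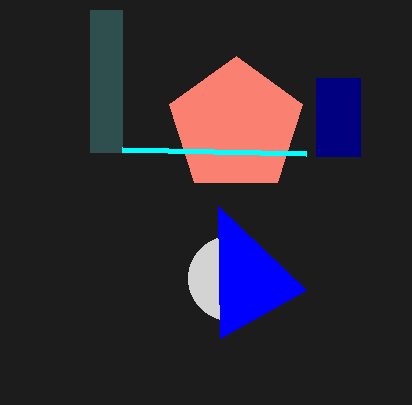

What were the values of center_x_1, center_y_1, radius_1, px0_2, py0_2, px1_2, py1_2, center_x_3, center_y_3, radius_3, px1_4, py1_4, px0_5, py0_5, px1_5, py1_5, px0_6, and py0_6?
center_x_1 = 230; center_y_1 = 278; radius_1 = 42; px0_2 = 90; py0_2 = 10; px1_2 = 122; py1_2 = 152; center_x_3 = 236; center_y_3 = 126; radius_3 = 70; px1_4 = 122; py1_4 = 150; px0_5 = 316; py0_5 = 78; px1_5 = 360; py1_5 = 156; px0_6 = 220; py0_6 = 338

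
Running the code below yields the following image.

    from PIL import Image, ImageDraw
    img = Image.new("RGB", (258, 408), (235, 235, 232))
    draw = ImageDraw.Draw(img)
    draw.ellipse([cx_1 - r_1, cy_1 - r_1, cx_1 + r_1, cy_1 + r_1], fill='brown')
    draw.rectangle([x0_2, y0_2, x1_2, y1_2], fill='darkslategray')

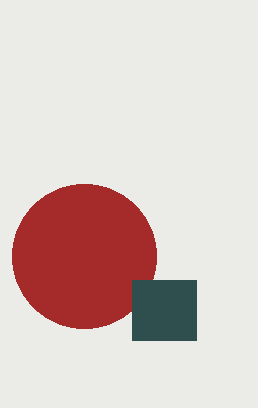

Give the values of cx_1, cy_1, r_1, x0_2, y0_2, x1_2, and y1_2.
cx_1 = 84, cy_1 = 256, r_1 = 72, x0_2 = 132, y0_2 = 280, x1_2 = 196, y1_2 = 340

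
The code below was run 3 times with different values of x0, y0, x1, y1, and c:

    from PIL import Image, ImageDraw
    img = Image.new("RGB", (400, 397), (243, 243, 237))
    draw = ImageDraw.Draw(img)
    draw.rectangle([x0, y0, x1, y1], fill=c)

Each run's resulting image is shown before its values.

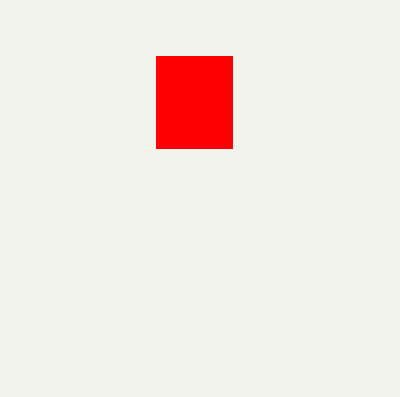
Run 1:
x0 = 156, y0 = 56, x1 = 232, y1 = 148, c = 'red'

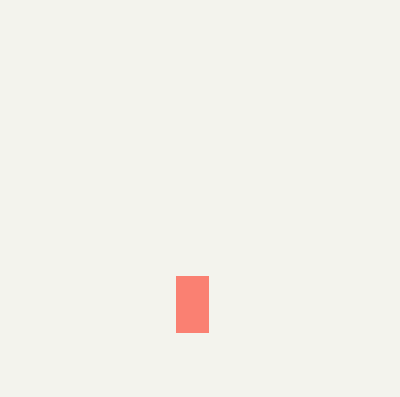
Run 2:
x0 = 176
y0 = 276
x1 = 208
y1 = 332
c = 'salmon'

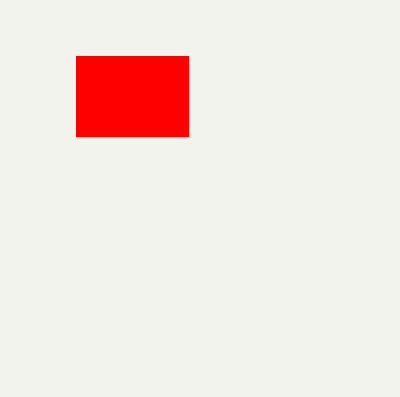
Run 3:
x0 = 76; y0 = 56; x1 = 188; y1 = 136; c = 'red'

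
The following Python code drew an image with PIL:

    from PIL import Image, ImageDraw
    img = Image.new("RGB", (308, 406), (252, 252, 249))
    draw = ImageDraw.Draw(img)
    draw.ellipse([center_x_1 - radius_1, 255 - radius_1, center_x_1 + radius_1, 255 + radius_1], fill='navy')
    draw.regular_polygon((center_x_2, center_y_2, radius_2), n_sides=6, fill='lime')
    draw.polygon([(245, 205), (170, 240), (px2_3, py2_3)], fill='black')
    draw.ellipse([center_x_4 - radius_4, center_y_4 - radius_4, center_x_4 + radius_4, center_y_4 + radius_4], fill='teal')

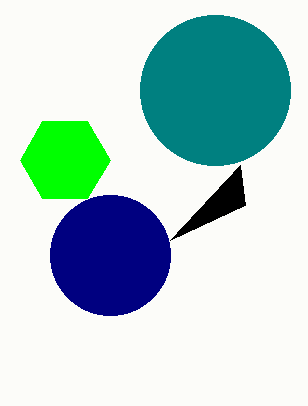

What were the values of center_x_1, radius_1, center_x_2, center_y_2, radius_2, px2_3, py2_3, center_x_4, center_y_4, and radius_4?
center_x_1 = 110; radius_1 = 60; center_x_2 = 65; center_y_2 = 160; radius_2 = 45; px2_3 = 240; py2_3 = 165; center_x_4 = 215; center_y_4 = 90; radius_4 = 75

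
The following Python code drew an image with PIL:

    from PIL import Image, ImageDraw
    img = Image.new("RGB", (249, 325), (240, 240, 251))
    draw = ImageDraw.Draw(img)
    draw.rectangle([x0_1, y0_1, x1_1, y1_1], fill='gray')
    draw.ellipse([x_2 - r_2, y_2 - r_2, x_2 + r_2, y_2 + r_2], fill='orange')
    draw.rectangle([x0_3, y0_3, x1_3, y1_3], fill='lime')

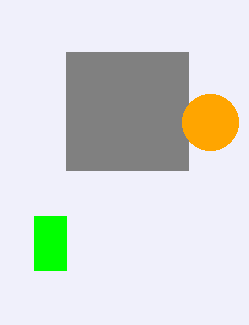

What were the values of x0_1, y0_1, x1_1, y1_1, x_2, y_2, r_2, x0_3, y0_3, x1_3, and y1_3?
x0_1 = 66, y0_1 = 52, x1_1 = 188, y1_1 = 170, x_2 = 210, y_2 = 122, r_2 = 28, x0_3 = 34, y0_3 = 216, x1_3 = 66, y1_3 = 270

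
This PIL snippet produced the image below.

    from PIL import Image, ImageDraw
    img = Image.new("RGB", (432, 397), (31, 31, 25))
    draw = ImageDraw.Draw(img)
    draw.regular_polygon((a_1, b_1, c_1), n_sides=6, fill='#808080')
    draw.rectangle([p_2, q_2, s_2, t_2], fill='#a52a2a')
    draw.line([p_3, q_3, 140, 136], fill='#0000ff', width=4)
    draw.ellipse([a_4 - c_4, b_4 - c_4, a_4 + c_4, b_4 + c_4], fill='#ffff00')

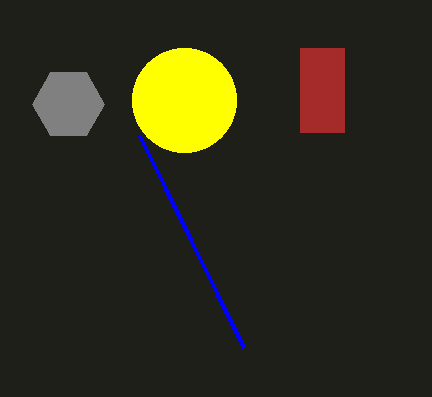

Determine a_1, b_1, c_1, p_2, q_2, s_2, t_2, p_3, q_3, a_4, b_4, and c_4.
a_1 = 68, b_1 = 104, c_1 = 36, p_2 = 300, q_2 = 48, s_2 = 344, t_2 = 132, p_3 = 244, q_3 = 348, a_4 = 184, b_4 = 100, c_4 = 52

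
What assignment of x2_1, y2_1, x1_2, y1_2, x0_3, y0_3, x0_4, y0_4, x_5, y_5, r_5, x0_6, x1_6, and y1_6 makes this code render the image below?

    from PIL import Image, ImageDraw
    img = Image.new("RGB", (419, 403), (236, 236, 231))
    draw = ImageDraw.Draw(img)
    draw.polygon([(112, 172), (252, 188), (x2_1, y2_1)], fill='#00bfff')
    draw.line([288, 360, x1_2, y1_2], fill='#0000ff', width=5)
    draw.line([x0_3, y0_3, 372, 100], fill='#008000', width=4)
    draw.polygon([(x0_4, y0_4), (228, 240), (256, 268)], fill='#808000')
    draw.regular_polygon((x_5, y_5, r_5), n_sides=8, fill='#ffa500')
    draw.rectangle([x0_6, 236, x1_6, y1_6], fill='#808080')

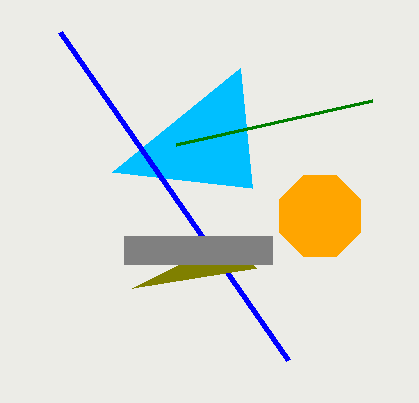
x2_1 = 240, y2_1 = 68, x1_2 = 60, y1_2 = 32, x0_3 = 176, y0_3 = 144, x0_4 = 132, y0_4 = 288, x_5 = 320, y_5 = 216, r_5 = 44, x0_6 = 124, x1_6 = 272, y1_6 = 264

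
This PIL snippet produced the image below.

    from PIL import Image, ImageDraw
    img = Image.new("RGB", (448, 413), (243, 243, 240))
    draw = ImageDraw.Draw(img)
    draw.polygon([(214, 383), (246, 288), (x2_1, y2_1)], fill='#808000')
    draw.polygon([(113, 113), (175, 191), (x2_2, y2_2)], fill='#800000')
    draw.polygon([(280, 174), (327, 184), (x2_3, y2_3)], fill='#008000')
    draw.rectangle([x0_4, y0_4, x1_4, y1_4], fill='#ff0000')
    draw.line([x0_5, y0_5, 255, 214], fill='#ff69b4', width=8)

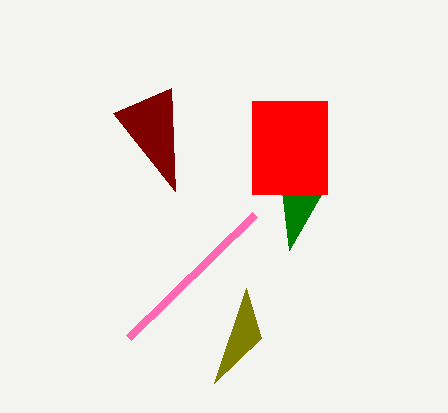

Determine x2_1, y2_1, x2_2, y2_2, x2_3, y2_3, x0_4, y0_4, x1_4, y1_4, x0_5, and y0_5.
x2_1 = 261, y2_1 = 338, x2_2 = 171, y2_2 = 88, x2_3 = 289, y2_3 = 250, x0_4 = 252, y0_4 = 101, x1_4 = 327, y1_4 = 194, x0_5 = 129, y0_5 = 337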